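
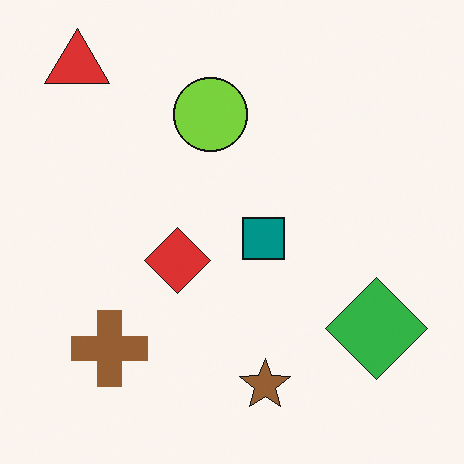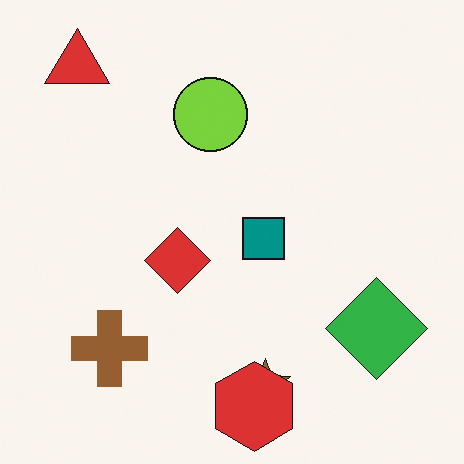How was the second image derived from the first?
Overlaid with an additional red hexagon.

A red hexagon appears in the second image that is absent from the first.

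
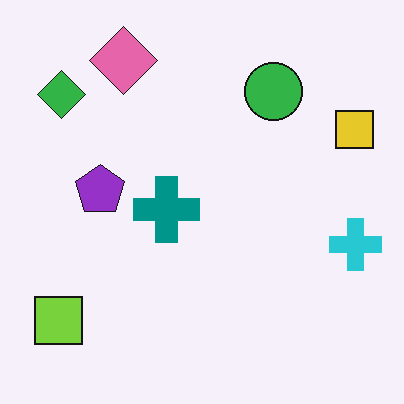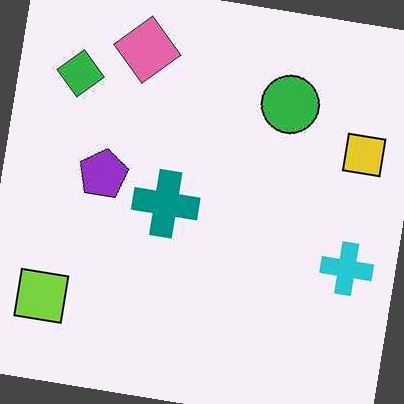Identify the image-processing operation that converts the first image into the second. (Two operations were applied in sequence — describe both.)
The image was JPEG-compressed with visible artifacts, then rotated clockwise by a slight angle.

Blocky 8×8 compression artifacts appear around shape edges and the flat background shows ringing — characteristic JPEG degradation. Every shape is tilted by the same angle and the image corners show triangular fill wedges — a whole-image rotation by a non-right angle.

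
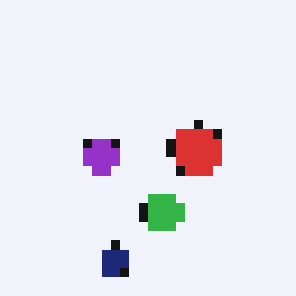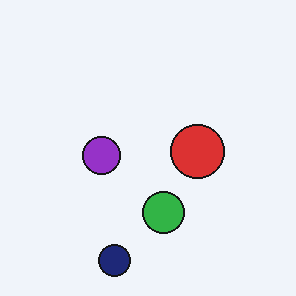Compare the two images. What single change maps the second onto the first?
It was coarsely pixelated.

Shapes are reduced to large square blocks; fine edges and outlines are lost — a downscale-then-upscale (mosaic) effect.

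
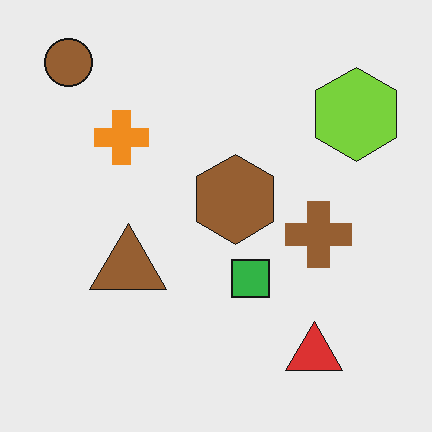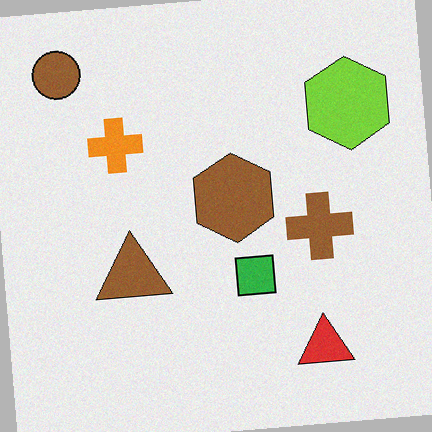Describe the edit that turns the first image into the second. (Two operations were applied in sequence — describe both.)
The transformation is: degraded with light additive noise, then rotated counter-clockwise by a slight angle.

Random speckle covers the whole image, including the flat background. Every shape is tilted by the same angle and the image corners show triangular fill wedges — a whole-image rotation by a non-right angle.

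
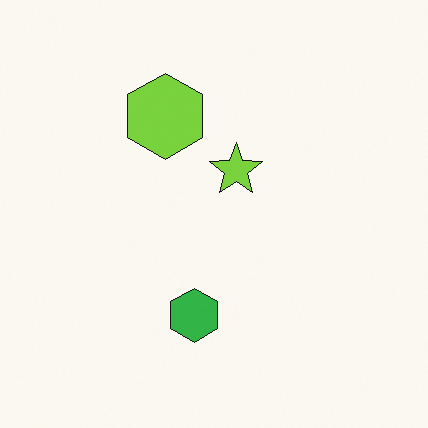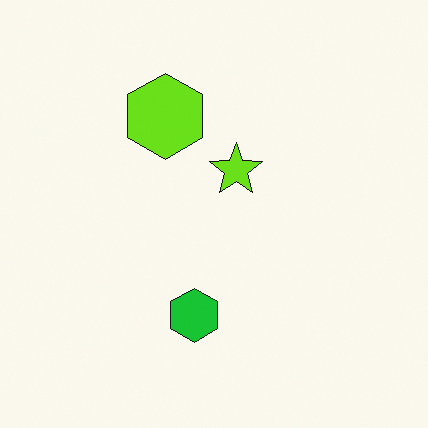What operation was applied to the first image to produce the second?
The second image is the first slightly oversaturated.

All colors are more vivid — a global saturation change.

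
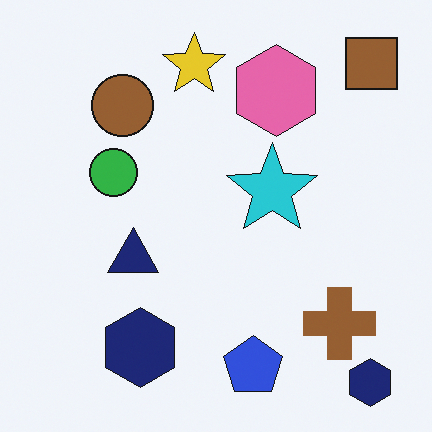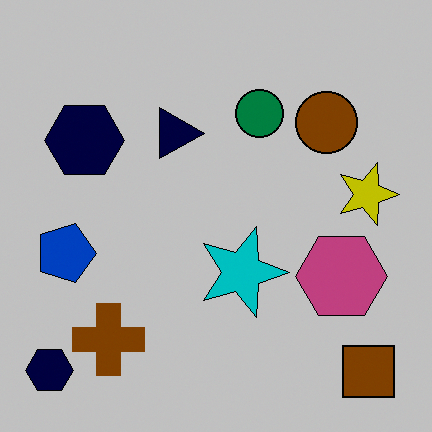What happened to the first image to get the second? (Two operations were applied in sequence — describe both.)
The second image is the first rotated 90° clockwise, then aggressively posterized.

The brown square sits in the top-right of the first image and the bottom-right of the second — consistent with a whole-image 90° clockwise rotation. Each flat color has snapped to a coarser quantized level — most visibly, the near-white background has dropped to a flat grey.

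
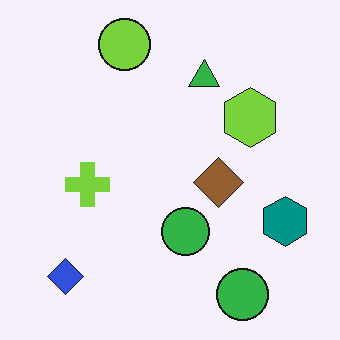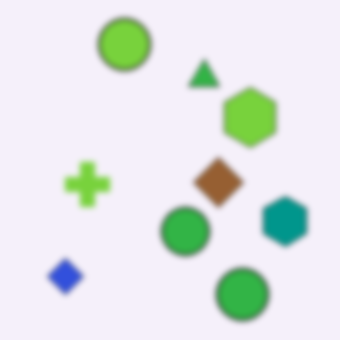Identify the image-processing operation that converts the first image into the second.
The second image is the first noticeably gaussian-blurred.

Shape edges and outlines are uniformly softened across the whole image.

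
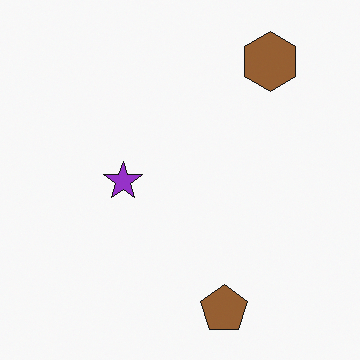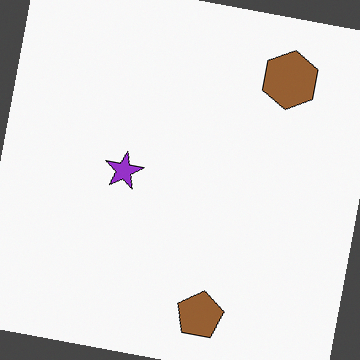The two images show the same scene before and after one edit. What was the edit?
Rotated clockwise by a few degrees.

Every shape is tilted by the same angle and the image corners show triangular fill wedges — a whole-image rotation by a non-right angle.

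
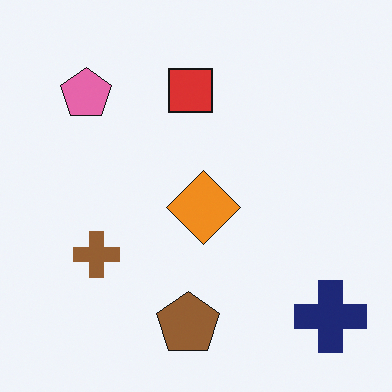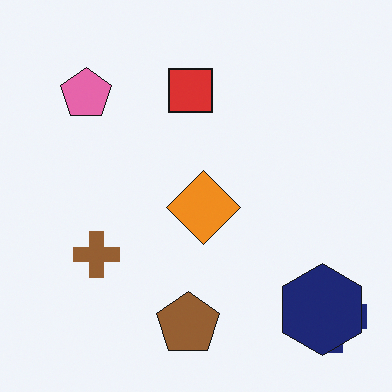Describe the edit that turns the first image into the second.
Overlaid with an additional navy hexagon.

A navy hexagon appears in the second image that is absent from the first.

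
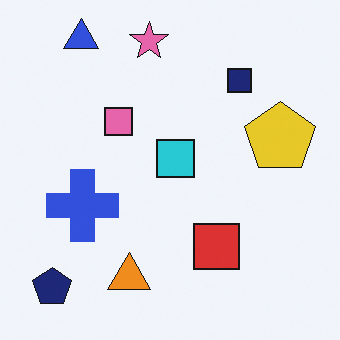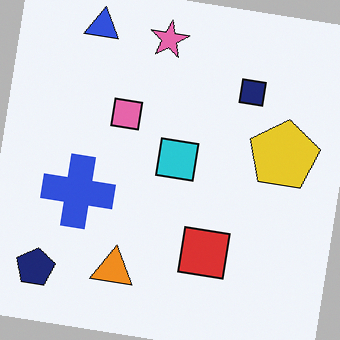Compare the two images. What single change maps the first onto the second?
The second image is the first rotated clockwise by a few degrees.

Every shape is tilted by the same angle and the image corners show triangular fill wedges — a whole-image rotation by a non-right angle.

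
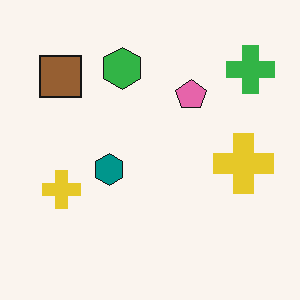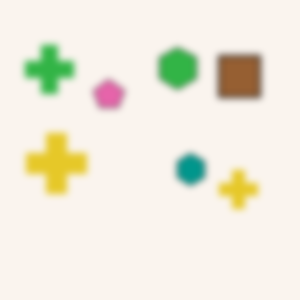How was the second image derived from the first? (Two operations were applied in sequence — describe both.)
The transformation is: noticeably gaussian-blurred, then flipped horizontally (left ↔ right).

Shape edges and outlines are uniformly softened across the whole image. The green cross is in the top-right of the first image and the top-left of the second — shapes on opposite sides of the vertical midline have swapped in a mirror flip.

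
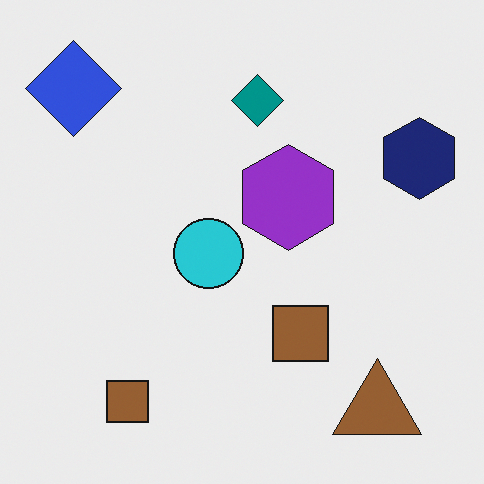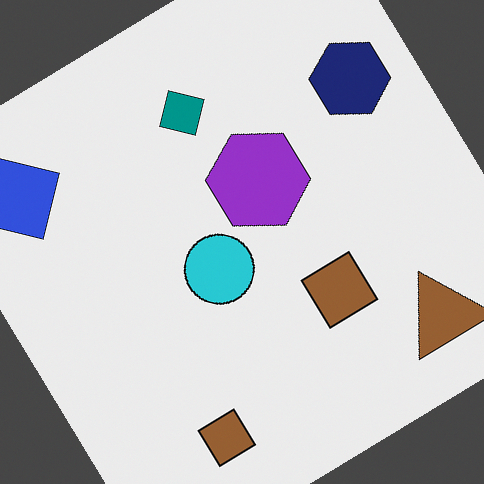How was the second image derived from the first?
It was rotated counter-clockwise by a large amount — several tens of degrees.

Every shape is tilted by the same angle and the image corners show triangular fill wedges — a whole-image rotation by a non-right angle.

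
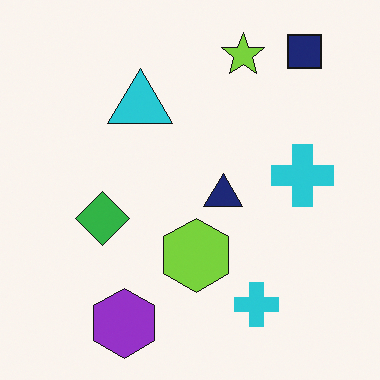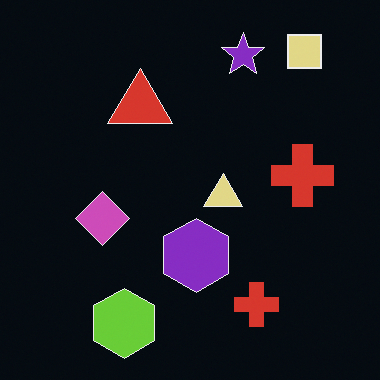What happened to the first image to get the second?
This is the original image color-inverted (negative).

The light background has become dark and every shape's color is its complement — a photographic negative.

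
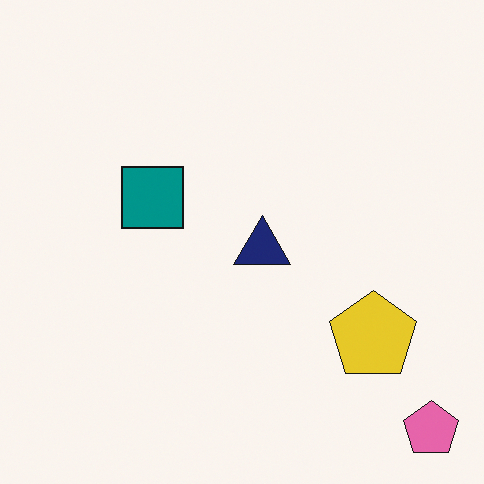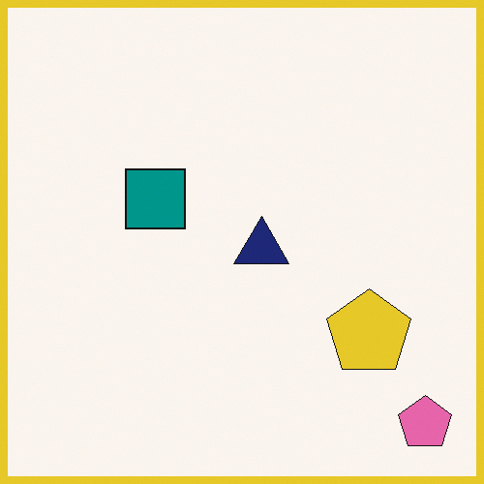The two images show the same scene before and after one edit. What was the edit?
Framed with a yellow border.

A solid yellow frame runs around the edge of the second image, with the content slightly shrunk inside it.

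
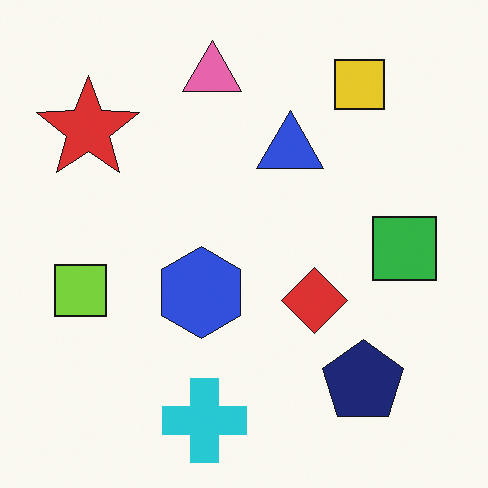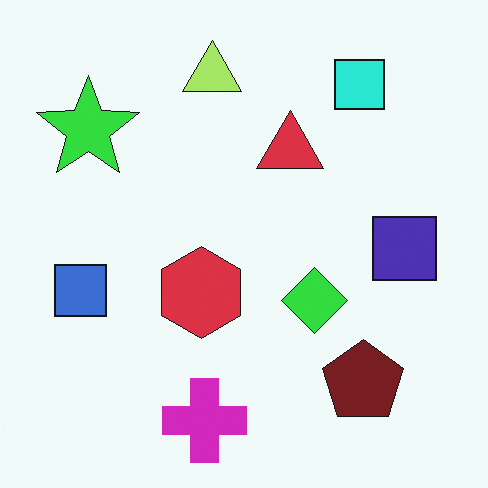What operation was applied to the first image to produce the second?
This is the original image hue-shifted noticeably.

Every shape's color has rotated by the same amount around the hue wheel — a uniform hue shift.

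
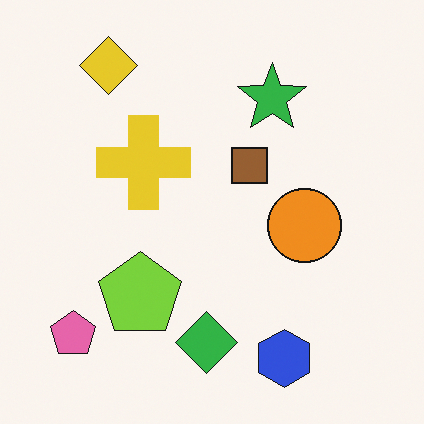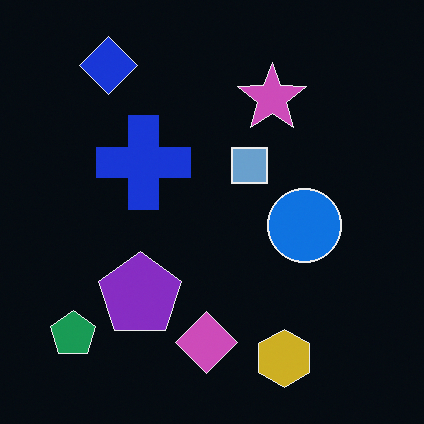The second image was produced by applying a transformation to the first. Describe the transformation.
It was color-inverted (negative).

The light background has become dark and every shape's color is its complement — a photographic negative.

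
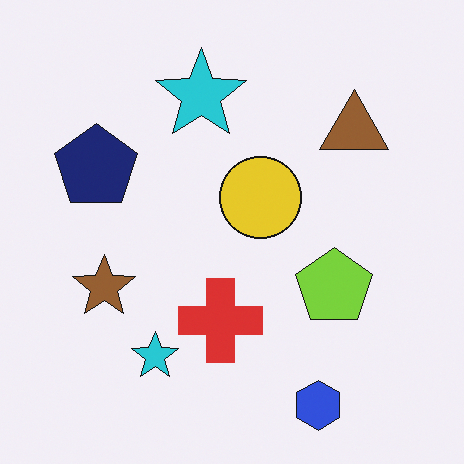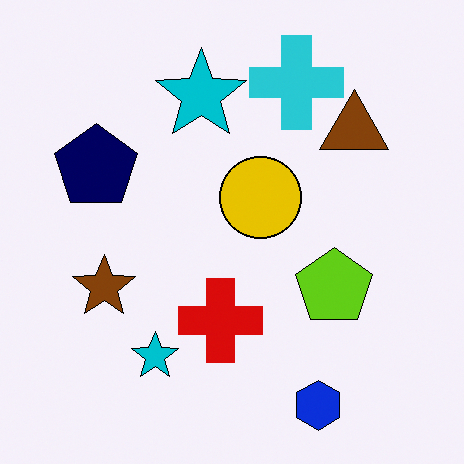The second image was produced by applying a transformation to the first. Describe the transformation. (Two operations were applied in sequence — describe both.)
The transformation is: given slightly increased contrast, then overlaid with an additional cyan cross.

Tones are pushed away from mid-grey across the whole image — a global contrast change. A cyan cross appears in the second image that is absent from the first.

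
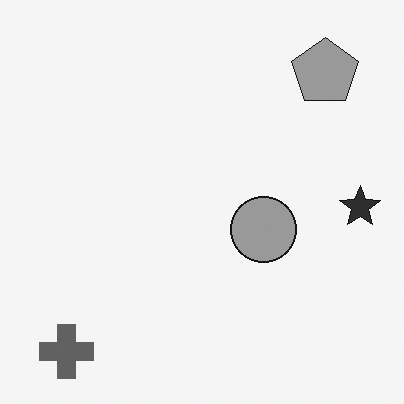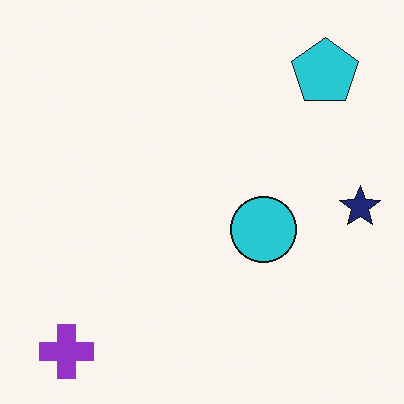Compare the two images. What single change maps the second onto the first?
Converted to grayscale.

All color is removed — every shape is now a shade of grey.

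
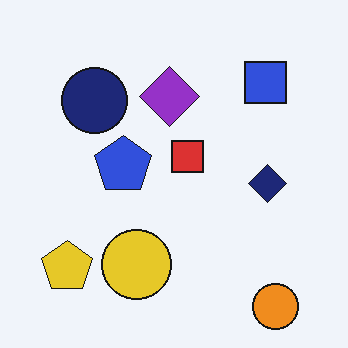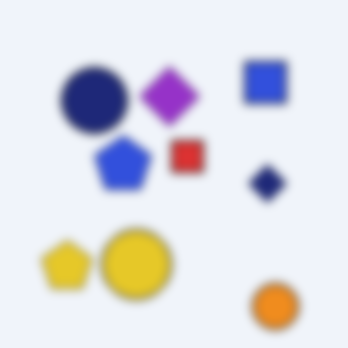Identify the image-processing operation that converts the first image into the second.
Moderately blurred.

Shape edges and outlines are uniformly softened across the whole image.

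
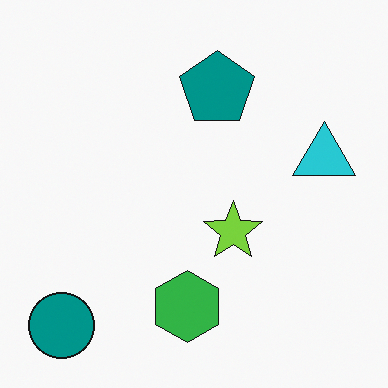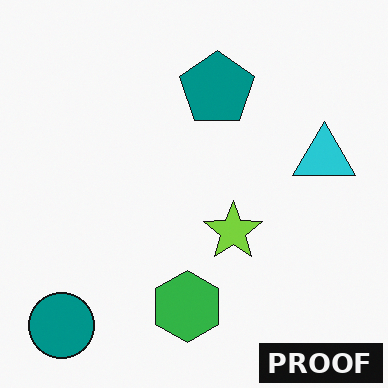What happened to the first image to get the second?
This is the original image watermarked with the text "PROOF" in the lower-right corner.

A dark label reading "PROOF" appears in the lower-right corner.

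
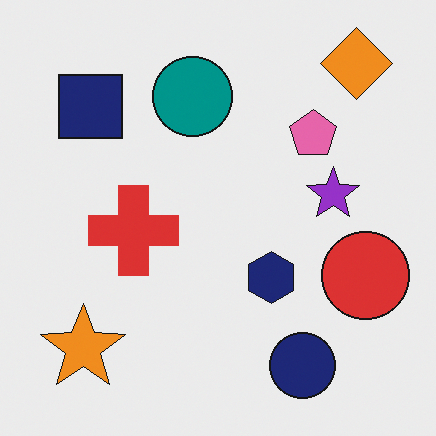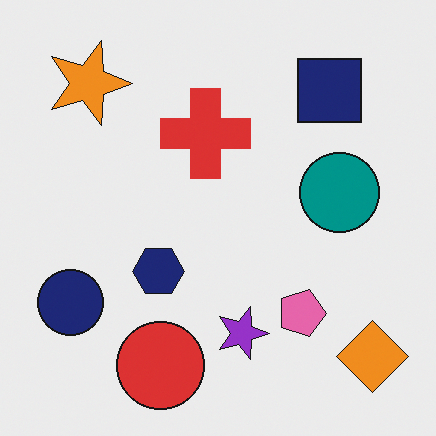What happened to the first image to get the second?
The image was rotated 90° clockwise.

The orange diamond sits in the top-right of the first image and the bottom-right of the second — consistent with a whole-image 90° clockwise rotation.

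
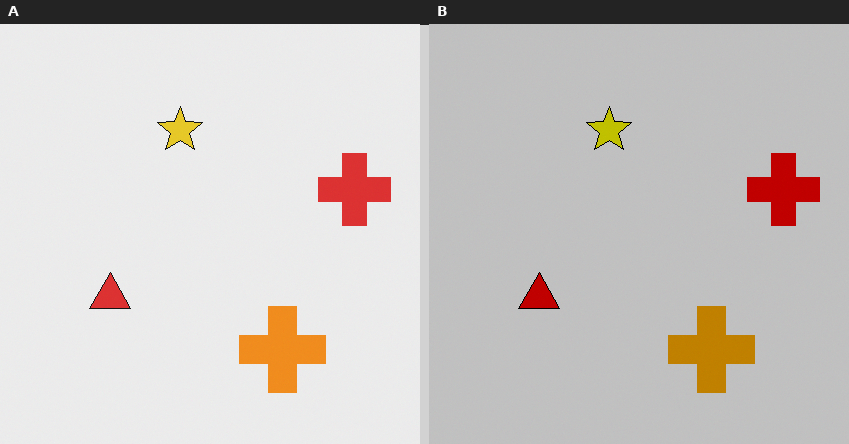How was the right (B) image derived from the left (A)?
It was heavily posterized to just a handful of flat colors.

Each flat color has snapped to a coarser quantized level — most visibly, the near-white background has dropped to a flat grey.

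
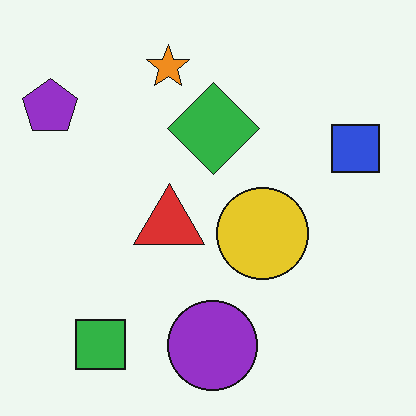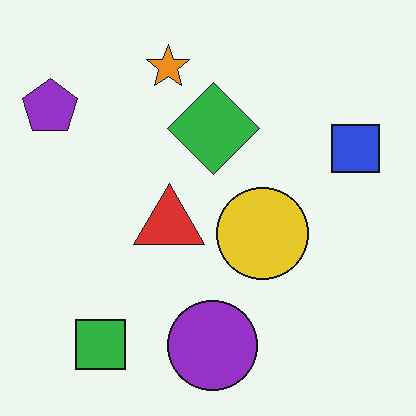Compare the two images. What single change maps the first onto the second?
The image was JPEG-compressed with visible artifacts.

Blocky 8×8 compression artifacts appear around shape edges and the flat background shows ringing — characteristic JPEG degradation.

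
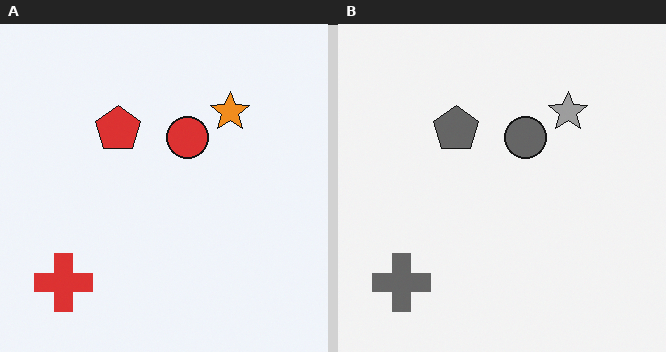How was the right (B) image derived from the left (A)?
This is the original image converted to grayscale.

All color is removed — every shape is now a shade of grey.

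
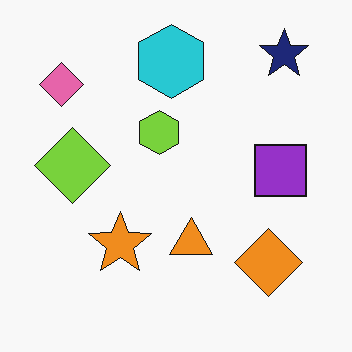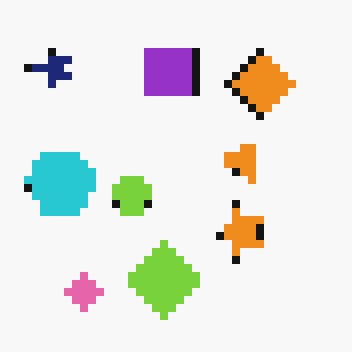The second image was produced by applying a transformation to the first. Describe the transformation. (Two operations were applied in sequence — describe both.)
The second image is the first moderately pixelated, then rotated 90° counter-clockwise.

Shapes are reduced to large square blocks; fine edges and outlines are lost — a downscale-then-upscale (mosaic) effect. The navy star sits in the top-right of the first image and the top-left of the second — consistent with a whole-image 90° counter-clockwise rotation.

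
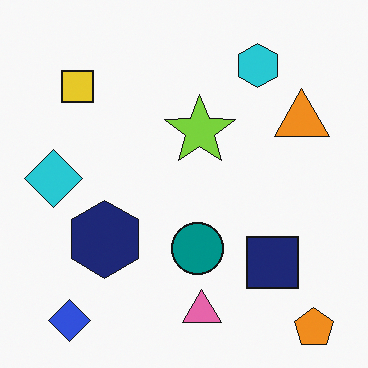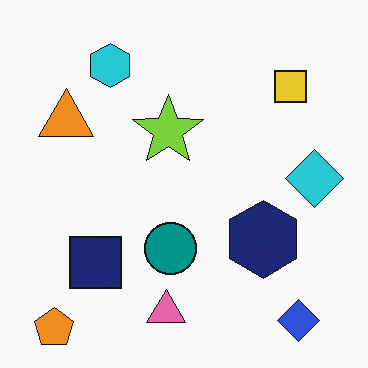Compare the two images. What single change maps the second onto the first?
The transformation is: flipped horizontally (left ↔ right).

The orange pentagon is in the bottom-left of the second image and the bottom-right of the first — shapes on opposite sides of the vertical midline have swapped in a mirror flip.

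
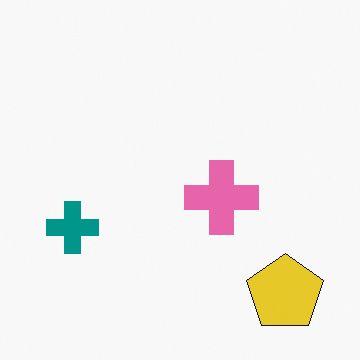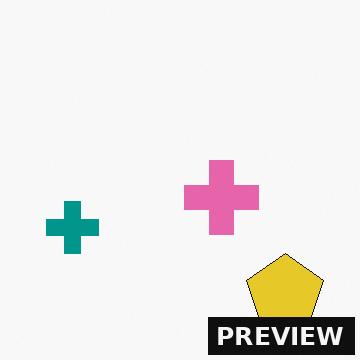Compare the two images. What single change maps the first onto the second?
The image was watermarked with the text "PREVIEW" in the lower-right corner.

A dark label reading "PREVIEW" appears in the lower-right corner.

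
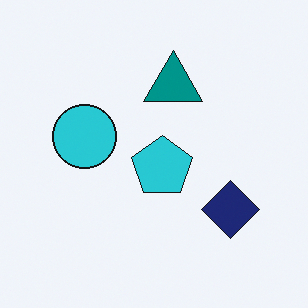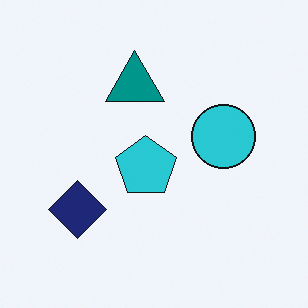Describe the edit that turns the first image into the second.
The second image is the first flipped horizontally (left ↔ right).

The navy diamond is in the bottom-right of the first image and the bottom-left of the second — shapes on opposite sides of the vertical midline have swapped in a mirror flip.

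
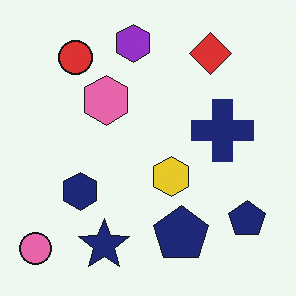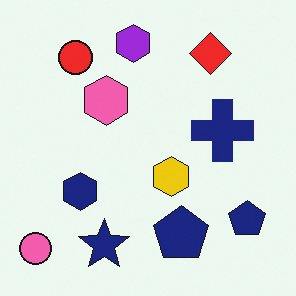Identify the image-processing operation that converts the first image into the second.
Slightly oversaturated.

All colors are more vivid — a global saturation change.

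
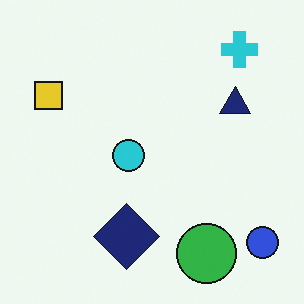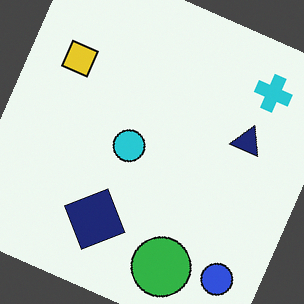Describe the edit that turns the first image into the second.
This is the original image rotated clockwise by a clearly visible amount.

Every shape is tilted by the same angle and the image corners show triangular fill wedges — a whole-image rotation by a non-right angle.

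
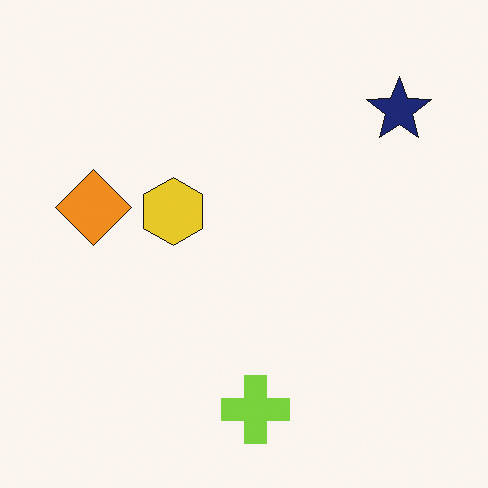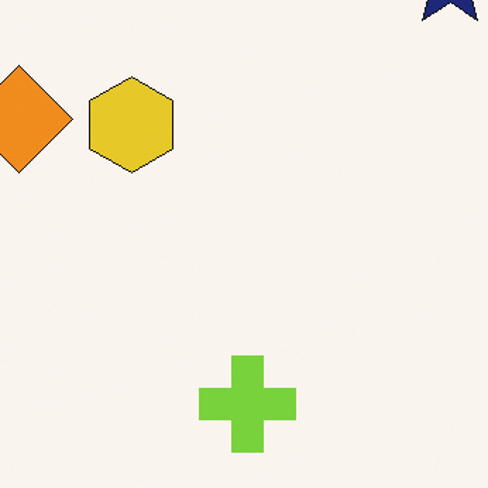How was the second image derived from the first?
The transformation is: cropped to a modestly smaller region and rescaled.

The visible shapes are larger and the field of view is narrower; shapes near the original edges may be partly or wholly outside the frame — a crop-and-rescale.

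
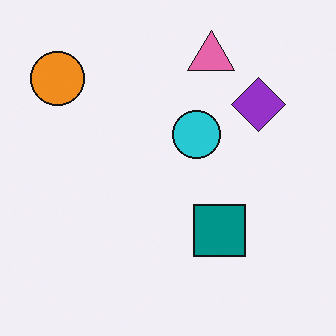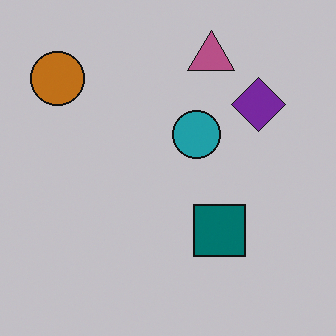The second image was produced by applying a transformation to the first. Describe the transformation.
The transformation is: slightly darkened.

Every pixel — background and shapes alike — is uniformly darkened.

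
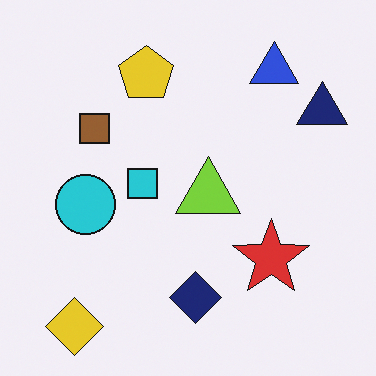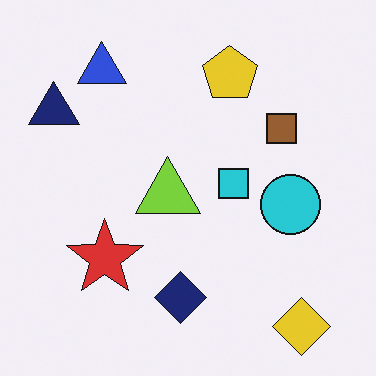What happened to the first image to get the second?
The transformation is: flipped horizontally (left ↔ right).

The navy triangle is in the top-right of the first image and the top-left of the second — shapes on opposite sides of the vertical midline have swapped in a mirror flip.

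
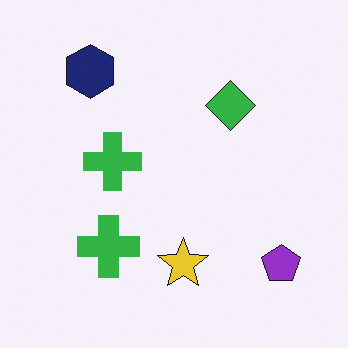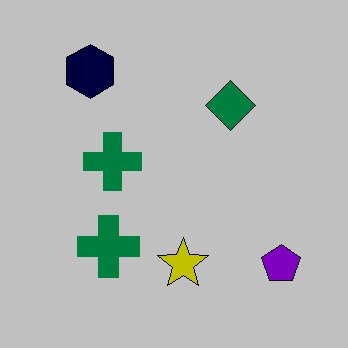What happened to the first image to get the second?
The image was aggressively posterized.

Each flat color has snapped to a coarser quantized level — most visibly, the near-white background has dropped to a flat grey.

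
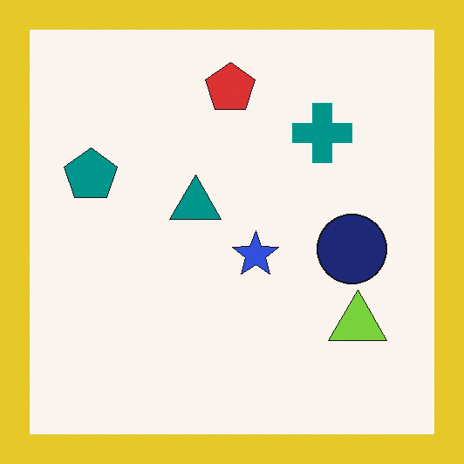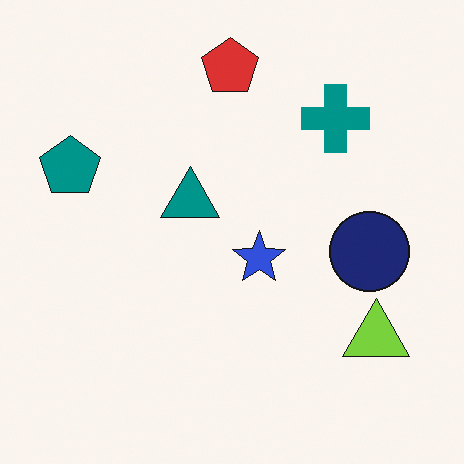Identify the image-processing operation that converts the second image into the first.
Framed with a yellow border.

A solid yellow frame runs around the edge of the first image, with the content slightly shrunk inside it.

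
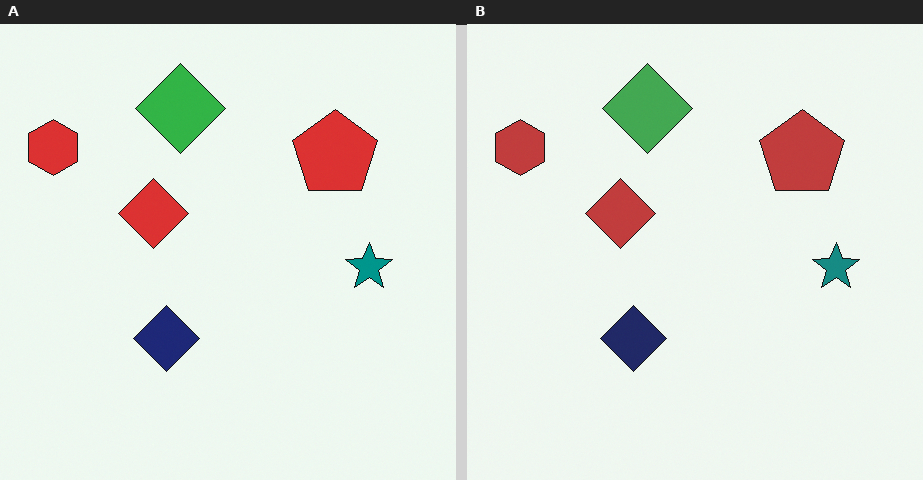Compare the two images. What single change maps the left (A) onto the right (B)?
This is the original image slightly desaturated.

All colors are more muted and greyish — a global saturation change.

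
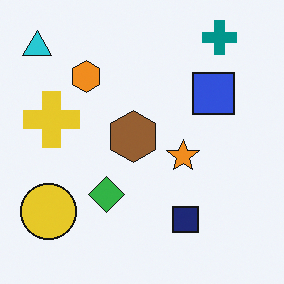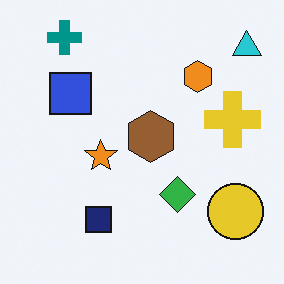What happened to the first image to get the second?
This is the original image flipped horizontally (left ↔ right).

The cyan triangle is in the top-left of the first image and the top-right of the second — shapes on opposite sides of the vertical midline have swapped in a mirror flip.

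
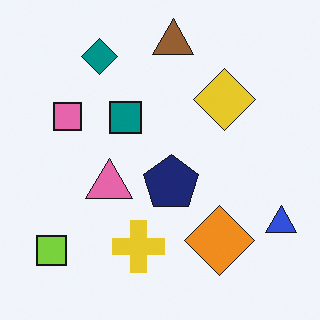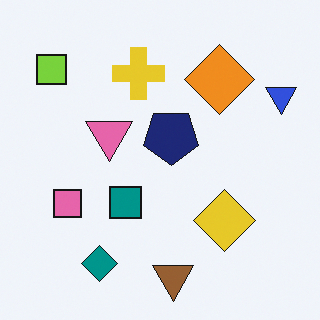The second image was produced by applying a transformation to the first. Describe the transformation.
The transformation is: flipped vertically (top ↔ bottom).

The brown triangle is in the top of the first image and the bottom of the second — shapes on opposite sides of the horizontal midline have swapped in a mirror flip.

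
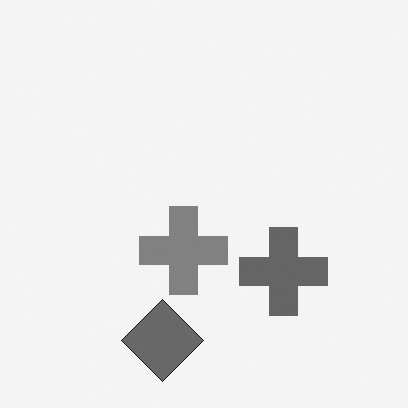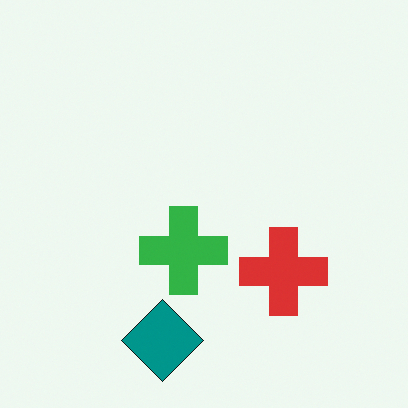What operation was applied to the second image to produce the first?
The image was converted to grayscale.

All color is removed — every shape is now a shade of grey.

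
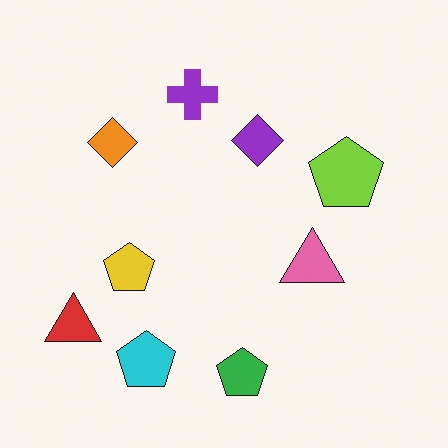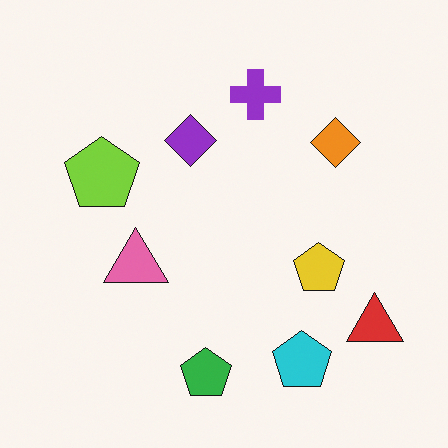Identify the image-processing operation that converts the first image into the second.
This is the original image flipped horizontally (left ↔ right).

The red triangle is in the bottom-left of the first image and the bottom-right of the second — shapes on opposite sides of the vertical midline have swapped in a mirror flip.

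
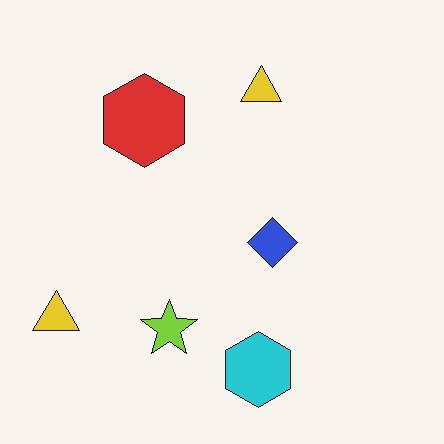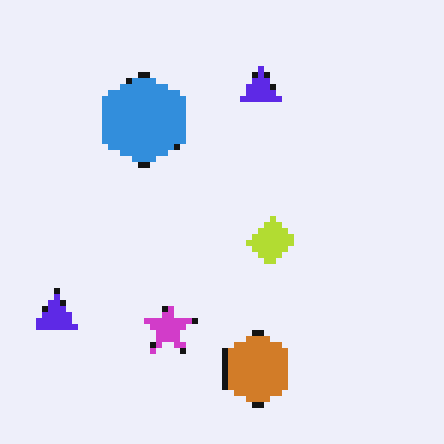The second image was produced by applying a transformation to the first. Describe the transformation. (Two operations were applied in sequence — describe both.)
Hue-shifted through roughly half the color wheel, then moderately pixelated.

Every shape's color has rotated by the same amount around the hue wheel — a uniform hue shift. Shapes are reduced to large square blocks; fine edges and outlines are lost — a downscale-then-upscale (mosaic) effect.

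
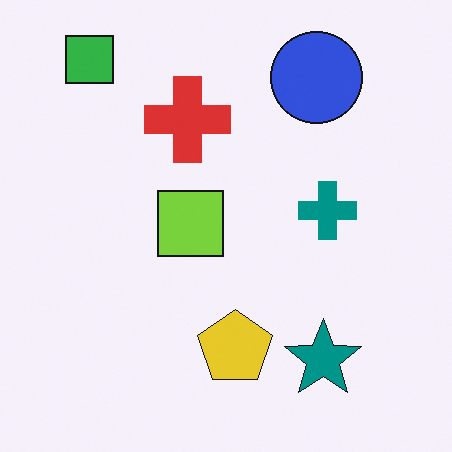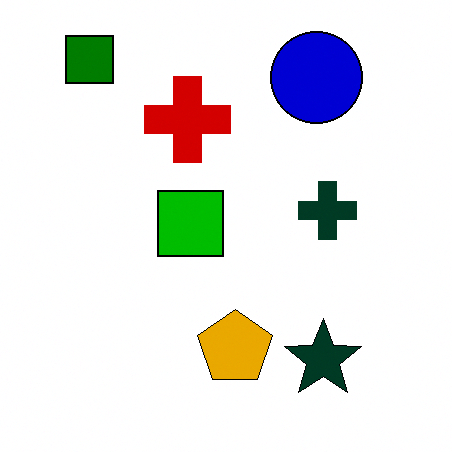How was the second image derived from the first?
It was given much higher contrast.

Tones are pushed away from mid-grey across the whole image — a global contrast change.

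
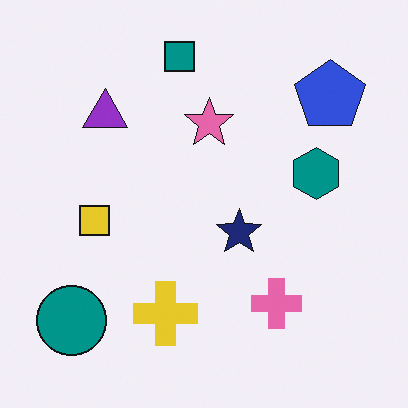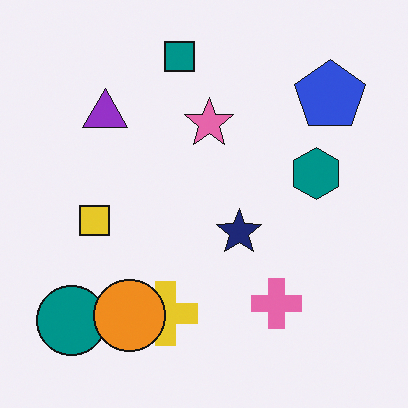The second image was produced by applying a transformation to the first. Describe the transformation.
Overlaid with an additional orange circle.

An orange circle appears in the second image that is absent from the first.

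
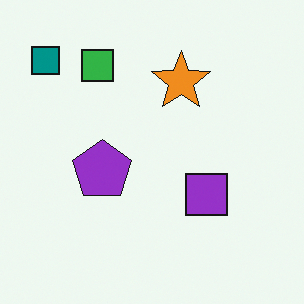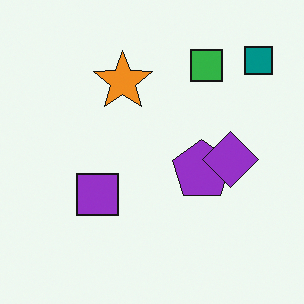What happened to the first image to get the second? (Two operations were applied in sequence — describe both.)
Flipped horizontally (left ↔ right), then overlaid with an additional purple diamond.

The teal square is in the top-left of the first image and the top-right of the second — shapes on opposite sides of the vertical midline have swapped in a mirror flip. A purple diamond appears in the second image that is absent from the first.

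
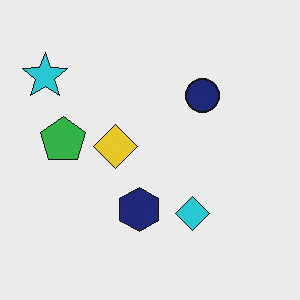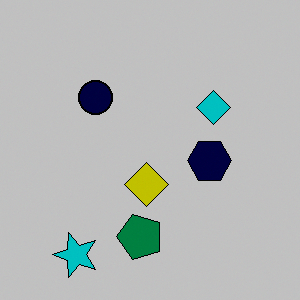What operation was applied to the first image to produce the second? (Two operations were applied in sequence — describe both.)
Rotated 90° counter-clockwise, then heavily posterized to just a handful of flat colors.

The cyan star sits in the top-left of the first image and the bottom-left of the second — consistent with a whole-image 90° counter-clockwise rotation. Each flat color has snapped to a coarser quantized level — most visibly, the near-white background has dropped to a flat grey.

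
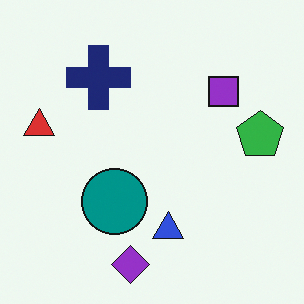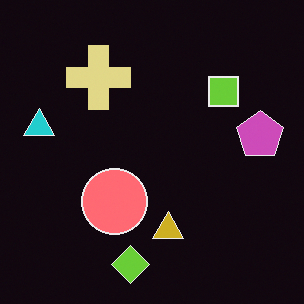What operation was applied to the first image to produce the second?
The second image is the first color-inverted (negative).

The light background has become dark and every shape's color is its complement — a photographic negative.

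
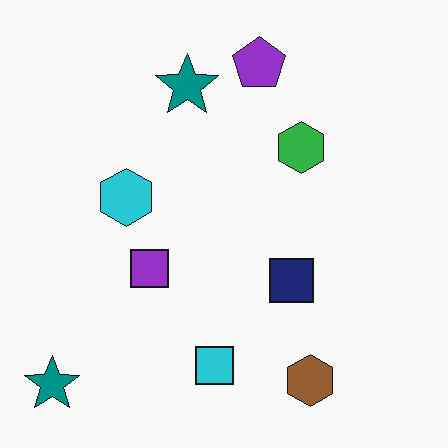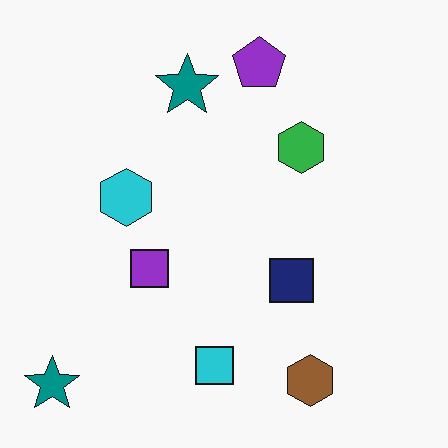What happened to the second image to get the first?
JPEG-compressed with visible artifacts.

Blocky 8×8 compression artifacts appear around shape edges and the flat background shows ringing — characteristic JPEG degradation.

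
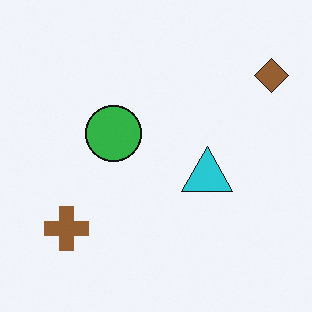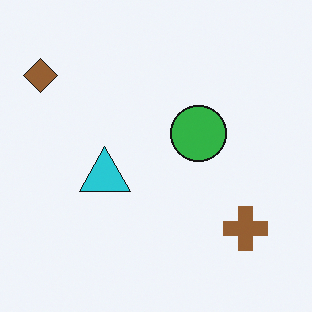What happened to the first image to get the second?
The second image is the first flipped horizontally (left ↔ right).

The brown diamond is in the top-right of the first image and the top-left of the second — shapes on opposite sides of the vertical midline have swapped in a mirror flip.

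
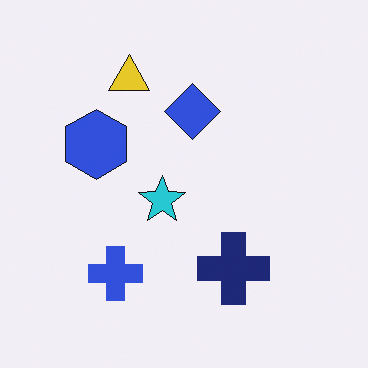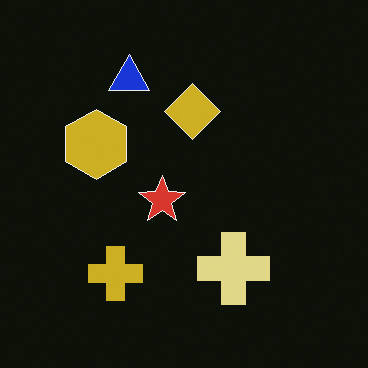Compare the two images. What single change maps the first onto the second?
Color-inverted (negative).

The light background has become dark and every shape's color is its complement — a photographic negative.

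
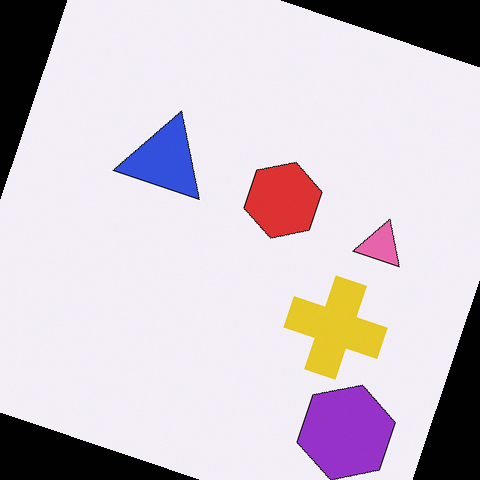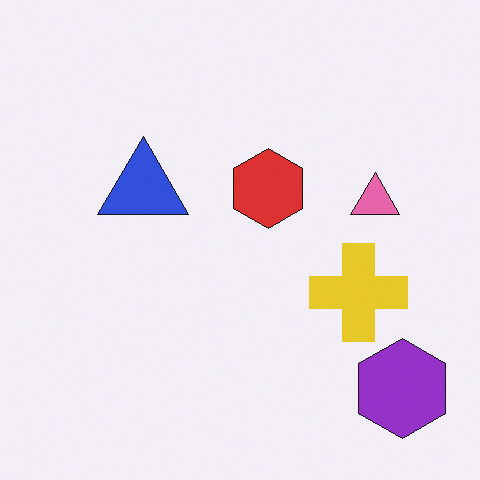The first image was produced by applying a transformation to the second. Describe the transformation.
The first image is the second rotated clockwise by a clearly visible amount.

Every shape is tilted by the same angle and the image corners show triangular fill wedges — a whole-image rotation by a non-right angle.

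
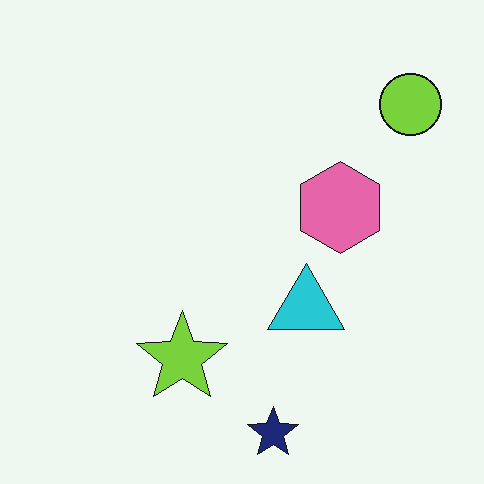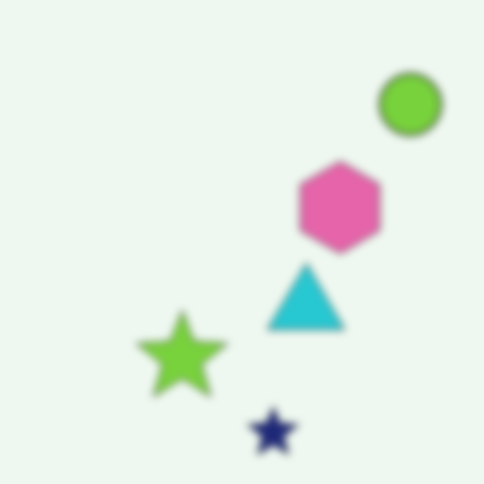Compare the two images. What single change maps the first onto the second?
The image was moderately blurred.

Shape edges and outlines are uniformly softened across the whole image.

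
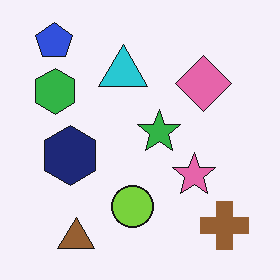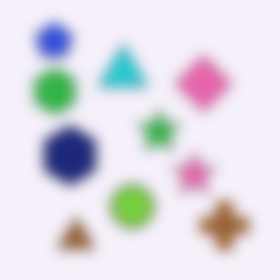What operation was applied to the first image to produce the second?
The transformation is: heavily blurred.

Shape edges and outlines are uniformly softened across the whole image.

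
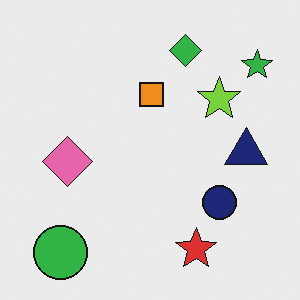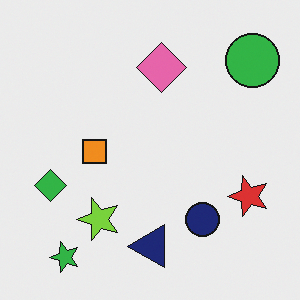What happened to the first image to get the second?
Transposed (reflected across the top-left ↔ bottom-right diagonal).

Shapes have swapped their row and column positions — what was in the top-right is now in the bottom-left — a diagonal reflection.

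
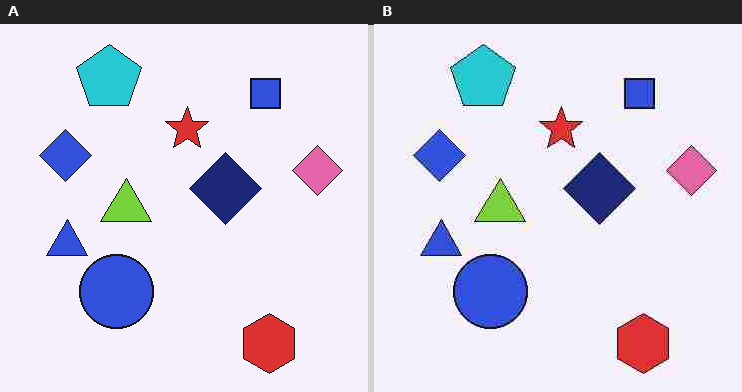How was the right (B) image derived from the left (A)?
The image was heavily JPEG-compressed with obvious blocking artifacts.

Blocky 8×8 compression artifacts appear around shape edges and the flat background shows ringing — characteristic JPEG degradation.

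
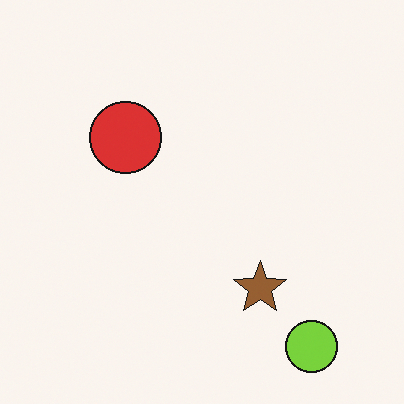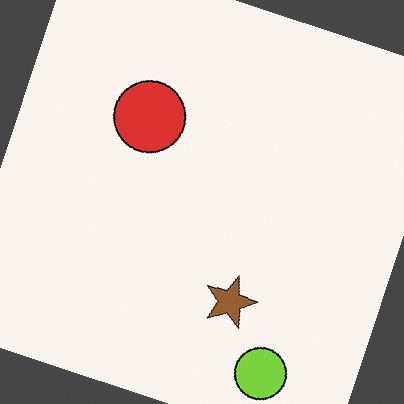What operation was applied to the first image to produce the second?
This is the original image rotated clockwise by a moderate amount.

Every shape is tilted by the same angle and the image corners show triangular fill wedges — a whole-image rotation by a non-right angle.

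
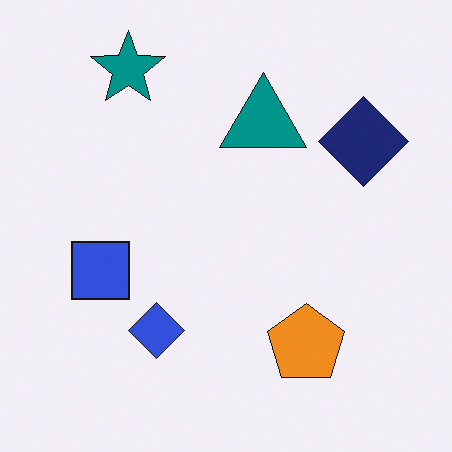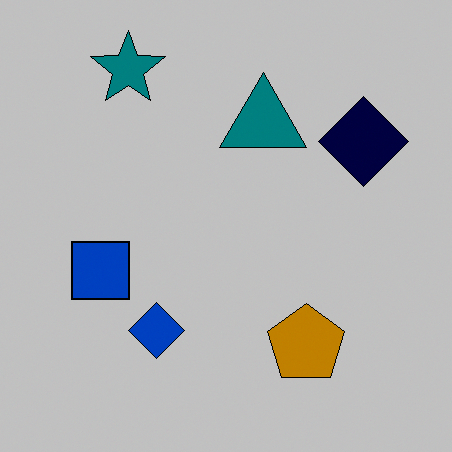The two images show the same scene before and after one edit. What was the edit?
The transformation is: heavily posterized to just a handful of flat colors.

Each flat color has snapped to a coarser quantized level — most visibly, the near-white background has dropped to a flat grey.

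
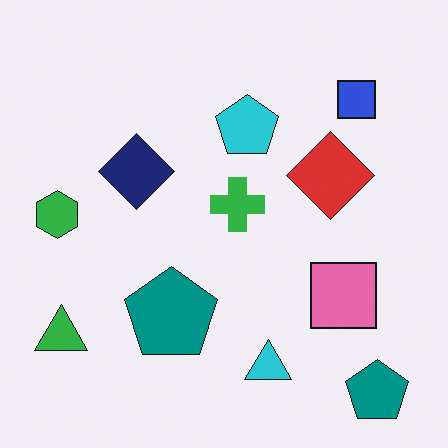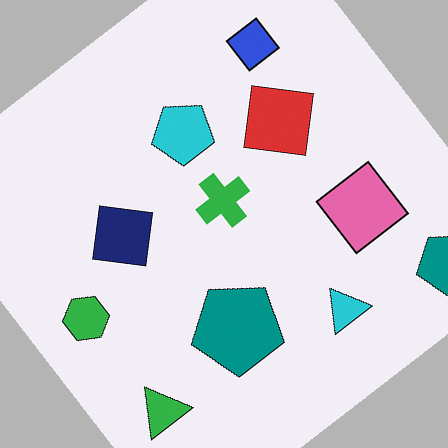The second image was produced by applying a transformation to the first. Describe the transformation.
The transformation is: rotated counter-clockwise by a large amount — several tens of degrees.

Every shape is tilted by the same angle and the image corners show triangular fill wedges — a whole-image rotation by a non-right angle.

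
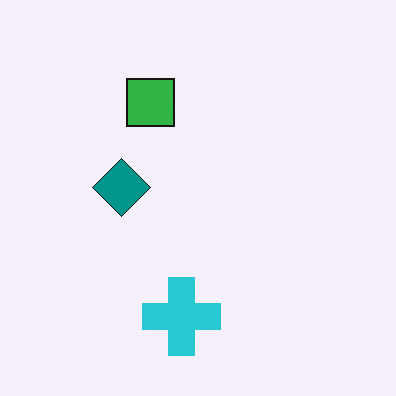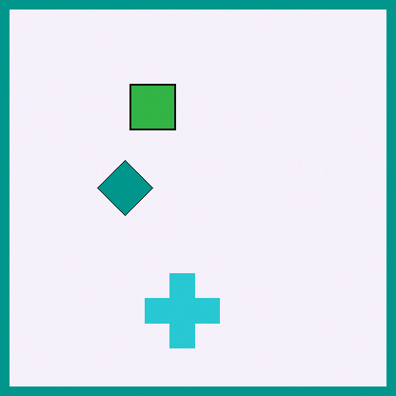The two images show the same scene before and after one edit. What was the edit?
This is the original image framed with a teal border.

A solid teal frame runs around the edge of the second image, with the content slightly shrunk inside it.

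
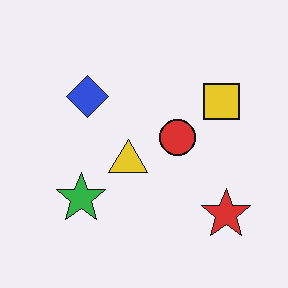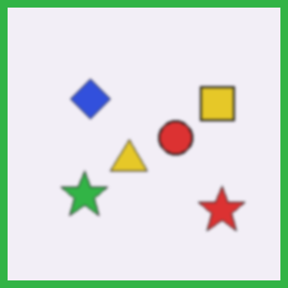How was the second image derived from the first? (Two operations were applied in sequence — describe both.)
Slightly softened, then framed with a green border.

Shape edges and outlines are uniformly softened across the whole image. A solid green frame runs around the edge of the second image, with the content slightly shrunk inside it.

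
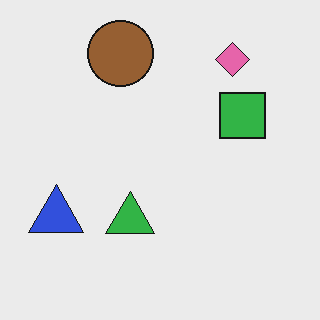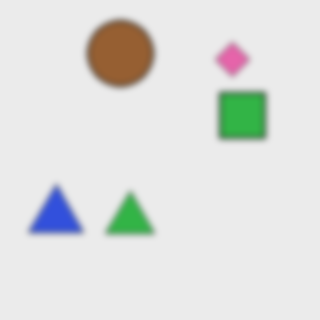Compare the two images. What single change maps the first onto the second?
The second image is the first moderately blurred.

Shape edges and outlines are uniformly softened across the whole image.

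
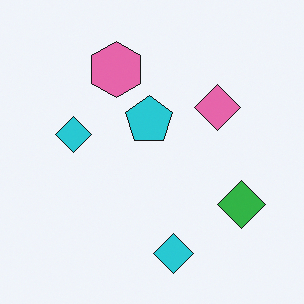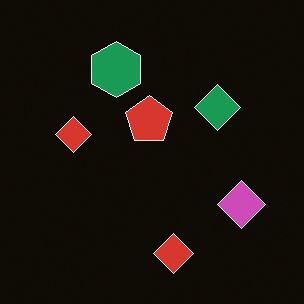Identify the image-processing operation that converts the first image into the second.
The second image is the first color-inverted (negative).

The light background has become dark and every shape's color is its complement — a photographic negative.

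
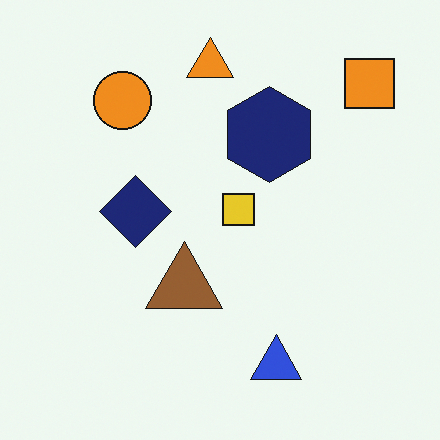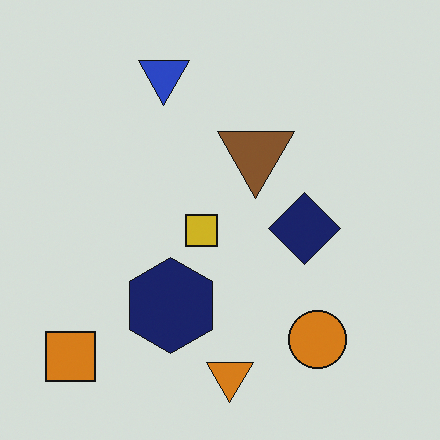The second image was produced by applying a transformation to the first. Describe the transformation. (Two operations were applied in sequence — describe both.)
This is the original image rotated 180°, then darkened a little.

The orange square sits in the top-right of the first image and the bottom-left of the second — consistent with a whole-image 180° rotation. Every pixel — background and shapes alike — is uniformly darkened.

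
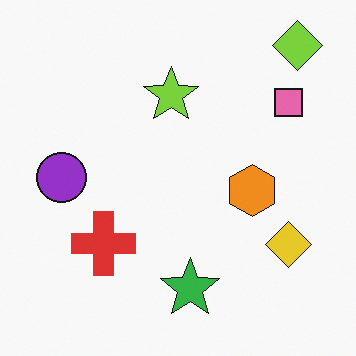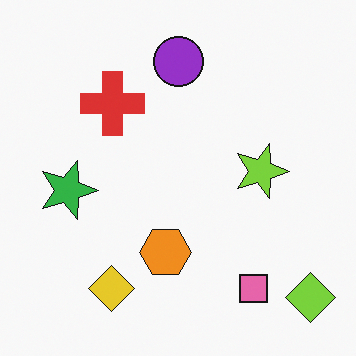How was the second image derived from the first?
The image was rotated 90° clockwise.

The lime diamond sits in the top-right of the first image and the bottom-right of the second — consistent with a whole-image 90° clockwise rotation.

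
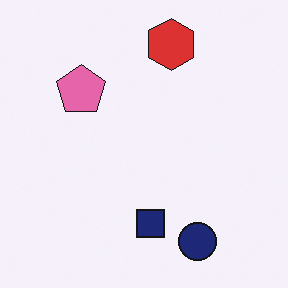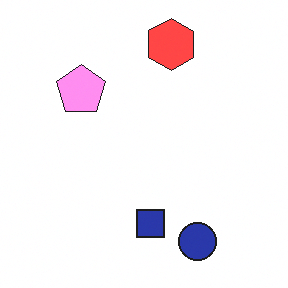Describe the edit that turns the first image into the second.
The image was substantially brightened.

Every pixel — background and shapes alike — is uniformly brightened.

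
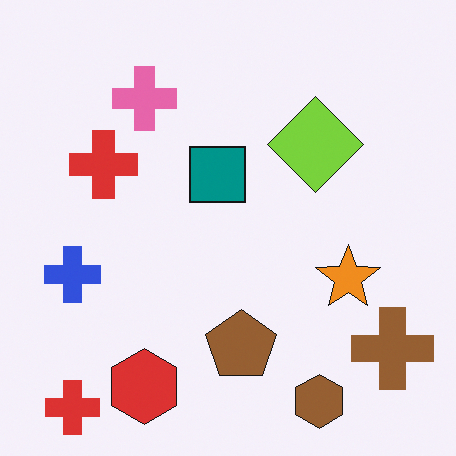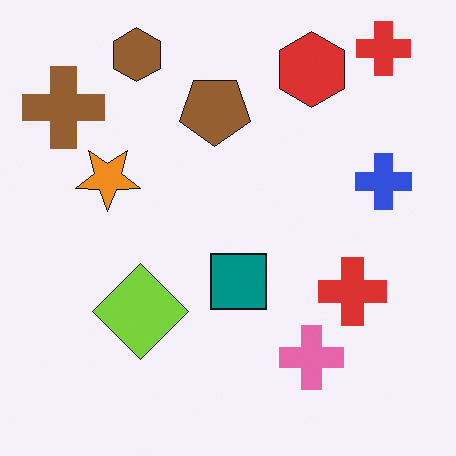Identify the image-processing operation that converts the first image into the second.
The image was rotated 180°.

The brown cross sits in the bottom-right of the first image and the top-left of the second — consistent with a whole-image 180° rotation.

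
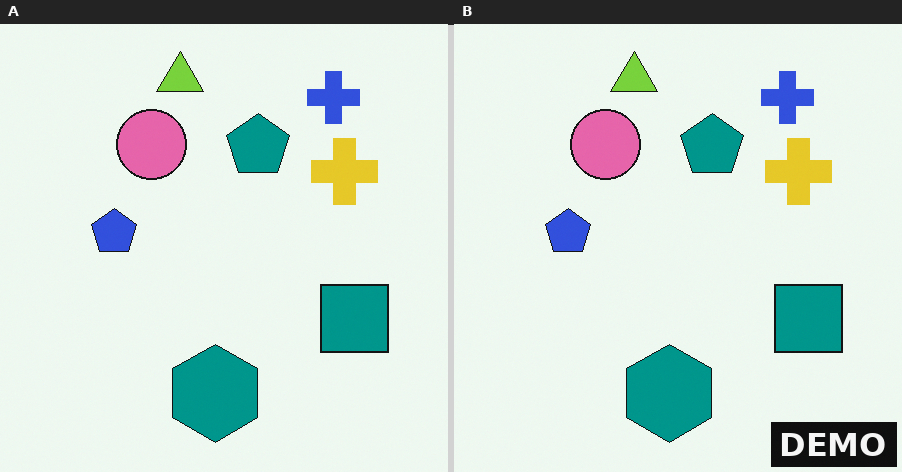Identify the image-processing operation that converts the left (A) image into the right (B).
It was watermarked with the text "DEMO" in the lower-right corner.

A dark label reading "DEMO" appears in the lower-right corner.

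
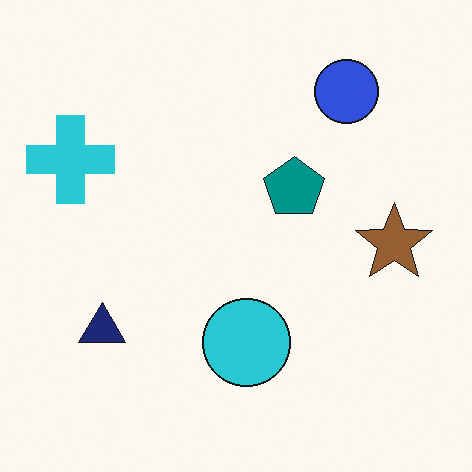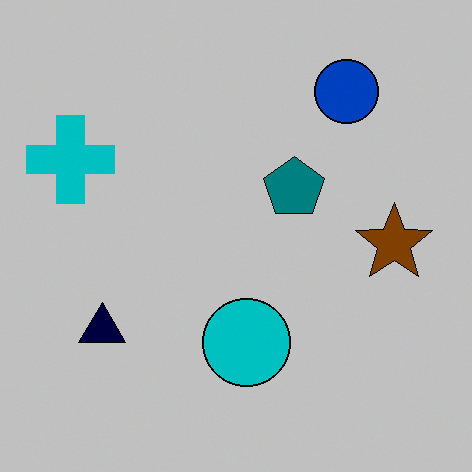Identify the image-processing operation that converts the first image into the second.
The transformation is: heavily posterized to just a handful of flat colors.

Each flat color has snapped to a coarser quantized level — most visibly, the near-white background has dropped to a flat grey.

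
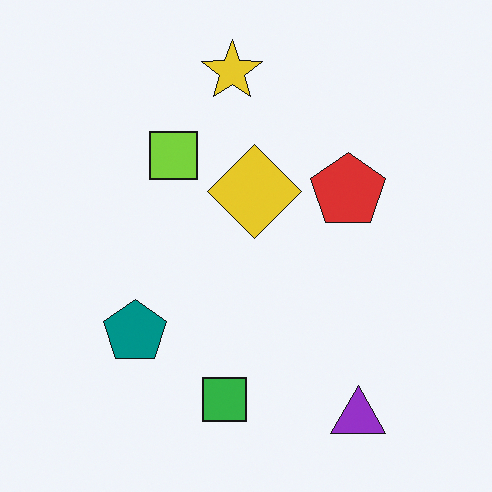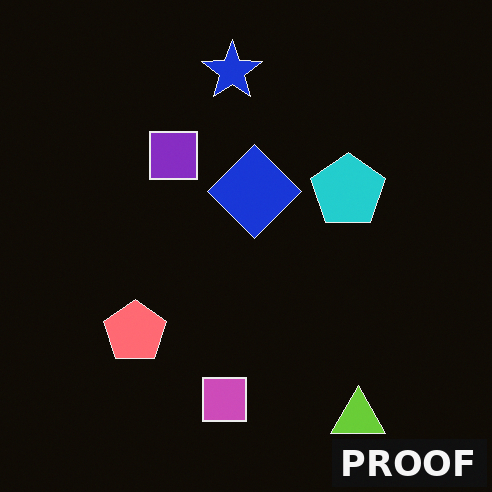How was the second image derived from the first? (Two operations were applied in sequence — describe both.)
The second image is the first color-inverted (negative), then watermarked with the text "PROOF" in the lower-right corner.

The light background has become dark and every shape's color is its complement — a photographic negative. A dark label reading "PROOF" appears in the lower-right corner.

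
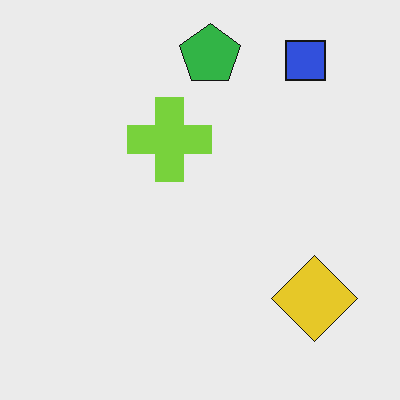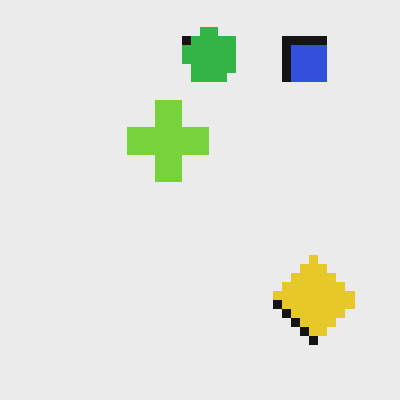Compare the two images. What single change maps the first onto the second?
Heavily pixelated into large blocks.

Shapes are reduced to large square blocks; fine edges and outlines are lost — a downscale-then-upscale (mosaic) effect.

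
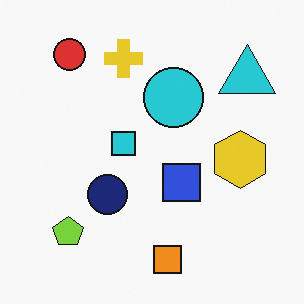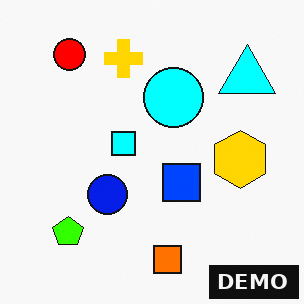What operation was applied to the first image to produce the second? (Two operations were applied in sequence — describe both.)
The image was made much more vivid (saturation change), then watermarked with the text "DEMO" in the lower-right corner.

All colors are more vivid — a global saturation change. A dark label reading "DEMO" appears in the lower-right corner.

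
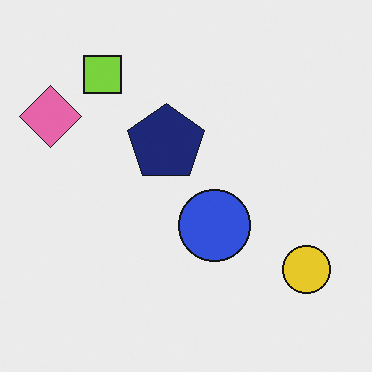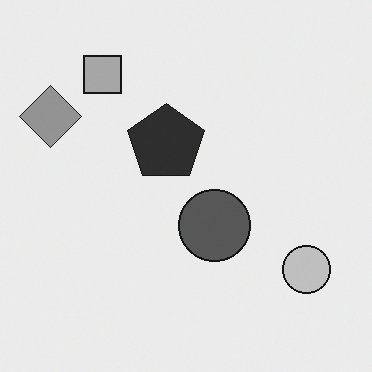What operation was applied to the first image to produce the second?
The second image is the first converted to grayscale.

All color is removed — every shape is now a shade of grey.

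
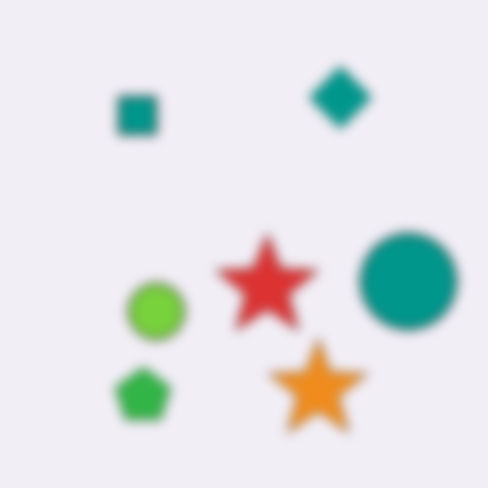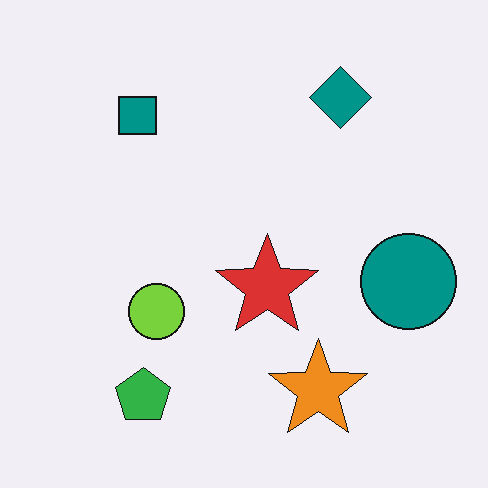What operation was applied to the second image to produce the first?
The transformation is: heavily blurred.

Shape edges and outlines are uniformly softened across the whole image.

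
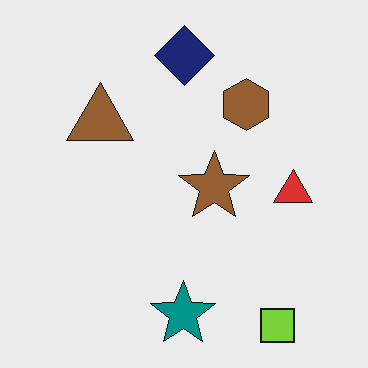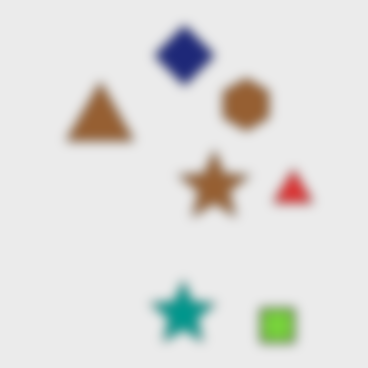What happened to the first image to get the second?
The image was strongly gaussian-blurred.

Shape edges and outlines are uniformly softened across the whole image.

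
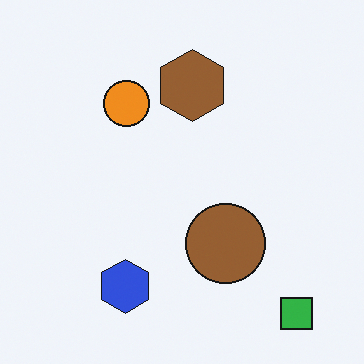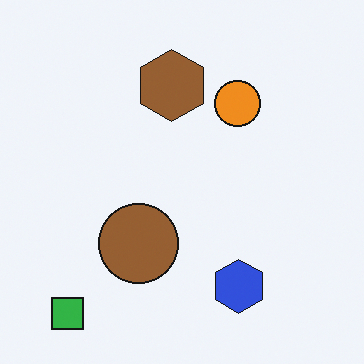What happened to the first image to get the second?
The transformation is: flipped horizontally (left ↔ right).

The green square is in the bottom-right of the first image and the bottom-left of the second — shapes on opposite sides of the vertical midline have swapped in a mirror flip.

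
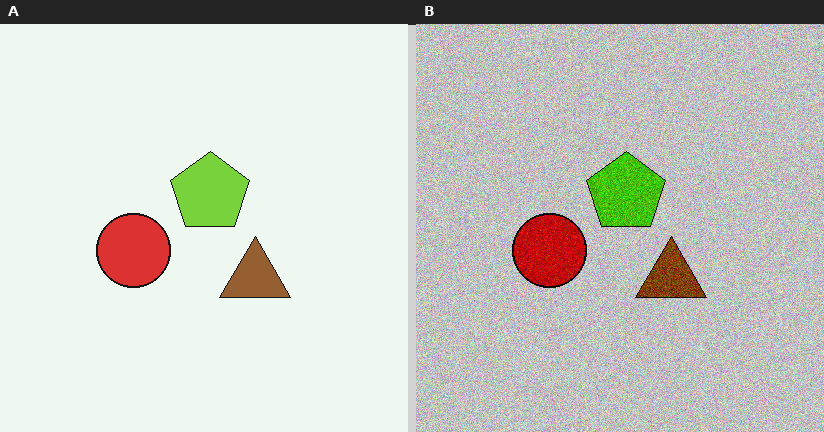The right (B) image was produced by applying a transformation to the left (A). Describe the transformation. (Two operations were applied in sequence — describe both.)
This is the original image aggressively posterized, then degraded with moderate additive noise.

Each flat color has snapped to a coarser quantized level — most visibly, the near-white background has dropped to a flat grey. Random speckle covers the whole image, including the flat background.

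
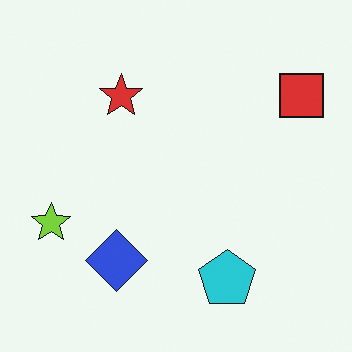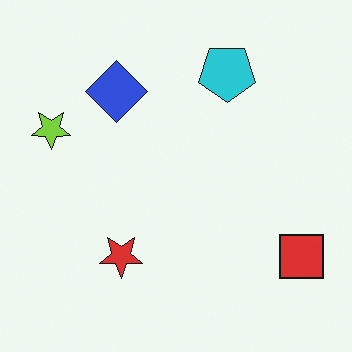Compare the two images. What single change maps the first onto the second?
The second image is the first flipped vertically (top ↔ bottom).

The cyan pentagon is in the bottom of the first image and the top of the second — shapes on opposite sides of the horizontal midline have swapped in a mirror flip.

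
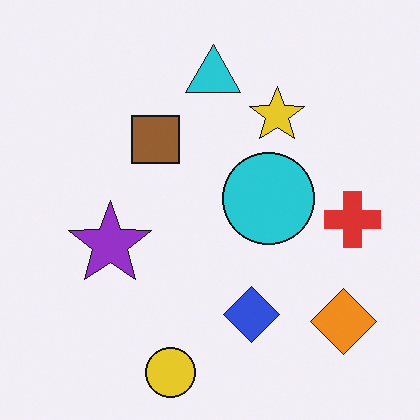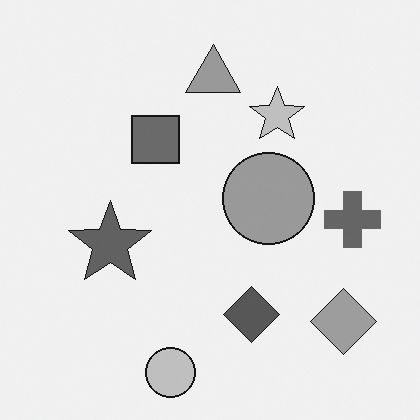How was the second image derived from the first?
The transformation is: converted to grayscale.

All color is removed — every shape is now a shade of grey.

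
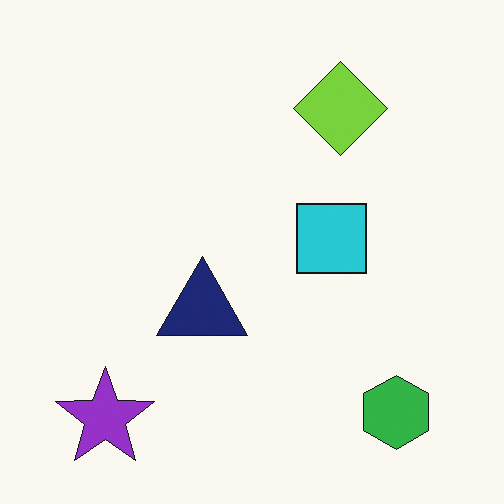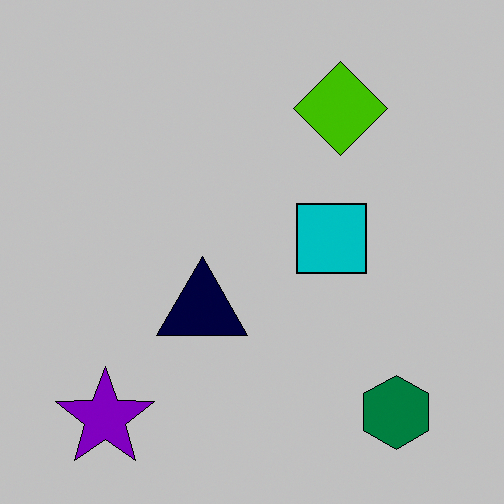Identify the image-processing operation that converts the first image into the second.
It was aggressively posterized.

Each flat color has snapped to a coarser quantized level — most visibly, the near-white background has dropped to a flat grey.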